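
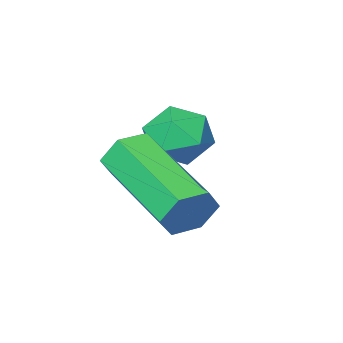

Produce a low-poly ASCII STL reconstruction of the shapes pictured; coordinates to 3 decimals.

solid 
facet normal -0.265 0.852 -0.451
outer loop
vertex -0.113 2.197 -2.421
vertex -0.721 2.207 -2.045
vertex -0.136 2.526 -1.786
endloop
endfacet
facet normal 0.445 0.802 -0.399
outer loop
vertex -0.113 2.197 -2.421
vertex -0.136 2.526 -1.786
vertex 0.43 2.125 -1.961
endloop
endfacet
facet normal 0.648 0.204 -0.734
outer loop
vertex -0.113 2.197 -2.421
vertex 0.43 2.125 -1.961
vertex 0.194 1.558 -2.327
endloop
endfacet
facet normal 0.064 -0.115 -0.991
outer loop
vertex -0.113 2.197 -2.421
vertex 0.194 1.558 -2.327
vertex -0.518 1.609 -2.379
endloop
endfacet
facet normal -0.501 0.286 -0.817
outer loop
vertex -0.113 2.197 -2.421
vertex -0.518 1.609 -2.379
vertex -0.721 2.207 -2.045
endloop
endfacet
facet normal 0.611 0.736 0.290
outer loop
vertex 0.43 2.125 -1.961
vertex -0.136 2.526 -1.786
vertex 0.158 2.091 -1.301
endloop
endfacet
facet normal -0.537 0.818 0.206
outer loop
vertex -0.136 2.526 -1.786
vertex -0.721 2.207 -2.045
vertex -0.554 2.142 -1.353
endloop
endfacet
facet normal -0.918 -0.098 -0.384
outer loop
vertex -0.721 2.207 -2.045
vertex -0.518 1.609 -2.379
vertex -0.79 1.575 -1.719
endloop
endfacet
facet normal -0.005 -0.746 -0.666
outer loop
vertex -0.518 1.609 -2.379
vertex 0.194 1.558 -2.327
vertex -0.224 1.174 -1.894
endloop
endfacet
facet normal 0.941 -0.231 -0.249
outer loop
vertex 0.194 1.558 -2.327
vertex 0.43 2.125 -1.961
vertex 0.361 1.493 -1.635
endloop
endfacet
facet normal -0.064 0.115 0.991
outer loop
vertex -0.247 1.503 -1.259
vertex 0.158 2.091 -1.301
vertex -0.554 2.142 -1.353
endloop
endfacet
facet normal -0.648 -0.204 0.734
outer loop
vertex -0.247 1.503 -1.259
vertex -0.554 2.142 -1.353
vertex -0.79 1.575 -1.719
endloop
endfacet
facet normal -0.445 -0.802 0.399
outer loop
vertex -0.247 1.503 -1.259
vertex -0.79 1.575 -1.719
vertex -0.224 1.174 -1.894
endloop
endfacet
facet normal 0.265 -0.852 0.451
outer loop
vertex -0.247 1.503 -1.259
vertex -0.224 1.174 -1.894
vertex 0.361 1.493 -1.635
endloop
endfacet
facet normal 0.501 -0.286 0.817
outer loop
vertex -0.247 1.503 -1.259
vertex 0.361 1.493 -1.635
vertex 0.158 2.091 -1.301
endloop
endfacet
facet normal 0.005 0.746 0.666
outer loop
vertex -0.554 2.142 -1.353
vertex 0.158 2.091 -1.301
vertex -0.136 2.526 -1.786
endloop
endfacet
facet normal -0.941 0.231 0.249
outer loop
vertex -0.79 1.575 -1.719
vertex -0.554 2.142 -1.353
vertex -0.721 2.207 -2.045
endloop
endfacet
facet normal -0.611 -0.736 -0.290
outer loop
vertex -0.224 1.174 -1.894
vertex -0.79 1.575 -1.719
vertex -0.518 1.609 -2.379
endloop
endfacet
facet normal 0.537 -0.818 -0.206
outer loop
vertex 0.361 1.493 -1.635
vertex -0.224 1.174 -1.894
vertex 0.194 1.558 -2.327
endloop
endfacet
facet normal 0.918 0.098 0.384
outer loop
vertex 0.158 2.091 -1.301
vertex 0.361 1.493 -1.635
vertex 0.43 2.125 -1.961
endloop
endfacet
facet normal 0.085 0.957 -0.278
outer loop
vertex 1.387 3.729 -2.999
vertex 1.128 3.895 -2.507
vertex 1.705 3.838 -2.526
endloop
endfacet
facet normal 0.832 -0.223 -0.508
outer loop
vertex 1.387 3.729 -2.999
vertex 1.705 3.838 -2.526
vertex 1.211 1.758 -2.424
endloop
endfacet
facet normal 0.832 -0.222 -0.509
outer loop
vertex 1.211 1.758 -2.424
vertex 1.705 3.838 -2.526
vertex 1.529 1.868 -1.952
endloop
endfacet
facet normal -0.085 -0.956 0.280
outer loop
vertex 1.211 1.758 -2.424
vertex 1.529 1.868 -1.952
vertex 0.952 1.925 -1.933
endloop
endfacet
facet normal 0.085 0.956 -0.280
outer loop
vertex 1.705 3.838 -2.526
vertex 1.128 3.895 -2.507
vertex 1.446 4.005 -2.034
endloop
endfacet
facet normal 0.891 0.052 0.451
outer loop
vertex 1.705 3.838 -2.526
vertex 1.446 4.005 -2.034
vertex 1.529 1.868 -1.952
endloop
endfacet
facet normal 0.891 0.052 0.451
outer loop
vertex 1.529 1.868 -1.952
vertex 1.446 4.005 -2.034
vertex 1.27 2.034 -1.46
endloop
endfacet
facet normal -0.085 -0.957 0.278
outer loop
vertex 1.529 1.868 -1.952
vertex 1.27 2.034 -1.46
vertex 0.952 1.925 -1.933
endloop
endfacet
facet normal 0.086 0.956 -0.280
outer loop
vertex 1.446 4.005 -2.034
vertex 1.128 3.895 -2.507
vertex 0.869 4.062 -2.016
endloop
endfacet
facet normal 0.057 0.274 0.960
outer loop
vertex 1.446 4.005 -2.034
vertex 0.869 4.062 -2.016
vertex 1.27 2.034 -1.46
endloop
endfacet
facet normal 0.059 0.275 0.960
outer loop
vertex 1.27 2.034 -1.46
vertex 0.869 4.062 -2.016
vertex 0.693 2.091 -1.441
endloop
endfacet
facet normal -0.085 -0.957 0.278
outer loop
vertex 1.27 2.034 -1.46
vertex 0.693 2.091 -1.441
vertex 0.952 1.925 -1.933
endloop
endfacet
facet normal 0.085 0.956 -0.280
outer loop
vertex 0.869 4.062 -2.016
vertex 1.128 3.895 -2.507
vertex 0.551 3.952 -2.488
endloop
endfacet
facet normal -0.832 0.223 0.509
outer loop
vertex 0.869 4.062 -2.016
vertex 0.551 3.952 -2.488
vertex 0.693 2.091 -1.441
endloop
endfacet
facet normal -0.832 0.222 0.508
outer loop
vertex 0.693 2.091 -1.441
vertex 0.551 3.952 -2.488
vertex 0.375 1.982 -1.914
endloop
endfacet
facet normal -0.085 -0.957 0.278
outer loop
vertex 0.693 2.091 -1.441
vertex 0.375 1.982 -1.914
vertex 0.952 1.925 -1.933
endloop
endfacet
facet normal 0.085 0.957 -0.278
outer loop
vertex 0.551 3.952 -2.488
vertex 1.128 3.895 -2.507
vertex 0.81 3.786 -2.98
endloop
endfacet
facet normal -0.891 -0.052 -0.451
outer loop
vertex 0.551 3.952 -2.488
vertex 0.81 3.786 -2.98
vertex 0.375 1.982 -1.914
endloop
endfacet
facet normal -0.891 -0.052 -0.451
outer loop
vertex 0.375 1.982 -1.914
vertex 0.81 3.786 -2.98
vertex 0.634 1.815 -2.406
endloop
endfacet
facet normal -0.085 -0.956 0.280
outer loop
vertex 0.375 1.982 -1.914
vertex 0.634 1.815 -2.406
vertex 0.952 1.925 -1.933
endloop
endfacet
facet normal 0.085 0.957 -0.278
outer loop
vertex 0.81 3.786 -2.98
vertex 1.128 3.895 -2.507
vertex 1.387 3.729 -2.999
endloop
endfacet
facet normal -0.059 -0.274 -0.960
outer loop
vertex 0.81 3.786 -2.98
vertex 1.387 3.729 -2.999
vertex 0.634 1.815 -2.406
endloop
endfacet
facet normal -0.057 -0.275 -0.960
outer loop
vertex 0.634 1.815 -2.406
vertex 1.387 3.729 -2.999
vertex 1.211 1.758 -2.424
endloop
endfacet
facet normal -0.086 -0.956 0.280
outer loop
vertex 0.634 1.815 -2.406
vertex 1.211 1.758 -2.424
vertex 0.952 1.925 -1.933
endloop
endfacet

endsolid


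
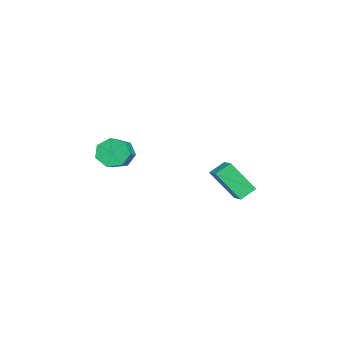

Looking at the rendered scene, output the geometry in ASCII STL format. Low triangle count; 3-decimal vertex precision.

solid 
facet normal -0.829 -0.434 -0.352
outer loop
vertex 1.583 2.69 -0.869
vertex 1.036 3.343 -0.385
vertex 1.624 3.909 -2.467
endloop
endfacet
facet normal 0.559 -0.666 -0.494
outer loop
vertex 2.404 4.317 -2.135
vertex 1.583 2.69 -0.869
vertex 1.624 3.909 -2.467
endloop
endfacet
facet normal -0.830 -0.433 -0.352
outer loop
vertex 1.624 3.909 -2.467
vertex 1.036 3.343 -0.385
vertex 1.077 4.562 -1.982
endloop
endfacet
facet normal 0.021 0.607 -0.794
outer loop
vertex 1.077 4.562 -1.982
vertex 2.404 4.317 -2.135
vertex 1.624 3.909 -2.467
endloop
endfacet
facet normal -0.021 -0.607 0.795
outer loop
vertex 1.583 2.69 -0.869
vertex 1.816 3.751 -0.053
vertex 1.036 3.343 -0.385
endloop
endfacet
facet normal 0.558 -0.666 -0.494
outer loop
vertex 2.363 3.098 -0.538
vertex 1.583 2.69 -0.869
vertex 2.404 4.317 -2.135
endloop
endfacet
facet normal -0.020 -0.607 0.795
outer loop
vertex 2.363 3.098 -0.538
vertex 1.816 3.751 -0.053
vertex 1.583 2.69 -0.869
endloop
endfacet
facet normal -0.559 0.666 0.494
outer loop
vertex 1.036 3.343 -0.385
vertex 1.816 3.751 -0.053
vertex 1.077 4.562 -1.982
endloop
endfacet
facet normal 0.020 0.606 -0.795
outer loop
vertex 1.857 4.97 -1.651
vertex 2.404 4.317 -2.135
vertex 1.077 4.562 -1.982
endloop
endfacet
facet normal -0.558 0.666 0.494
outer loop
vertex 1.077 4.562 -1.982
vertex 1.816 3.751 -0.053
vertex 1.857 4.97 -1.651
endloop
endfacet
facet normal 0.829 0.434 0.352
outer loop
vertex 1.857 4.97 -1.651
vertex 2.363 3.098 -0.538
vertex 2.404 4.317 -2.135
endloop
endfacet
facet normal 0.830 0.433 0.352
outer loop
vertex 1.816 3.751 -0.053
vertex 2.363 3.098 -0.538
vertex 1.857 4.97 -1.651
endloop
endfacet
facet normal -0.880 0.075 -0.469
outer loop
vertex -0.728 -1.686 -1.904
vertex -1.105 -2.237 -1.285
vertex -1.036 -1.329 -1.27
endloop
endfacet
facet normal 0.272 0.889 -0.368
outer loop
vertex -0.728 -1.686 -1.904
vertex -1.036 -1.329 -1.27
vertex 0.301 -1.773 -1.354
endloop
endfacet
facet normal 0.272 0.889 -0.369
outer loop
vertex 0.301 -1.773 -1.354
vertex -1.036 -1.329 -1.27
vertex -0.007 -1.416 -0.721
endloop
endfacet
facet normal 0.880 -0.073 0.469
outer loop
vertex 0.301 -1.773 -1.354
vertex -0.007 -1.416 -0.721
vertex -0.075 -2.323 -0.735
endloop
endfacet
facet normal -0.880 0.075 -0.469
outer loop
vertex -1.036 -1.329 -1.27
vertex -1.105 -2.237 -1.285
vertex -1.396 -1.656 -0.647
endloop
endfacet
facet normal -0.136 0.907 0.398
outer loop
vertex -1.036 -1.329 -1.27
vertex -1.396 -1.656 -0.647
vertex -0.007 -1.416 -0.721
endloop
endfacet
facet normal -0.136 0.907 0.398
outer loop
vertex -0.007 -1.416 -0.721
vertex -1.396 -1.656 -0.647
vertex -0.366 -1.743 -0.098
endloop
endfacet
facet normal 0.880 -0.073 0.469
outer loop
vertex -0.007 -1.416 -0.721
vertex -0.366 -1.743 -0.098
vertex -0.075 -2.323 -0.735
endloop
endfacet
facet normal -0.880 0.074 -0.469
outer loop
vertex -1.396 -1.656 -0.647
vertex -1.105 -2.237 -1.285
vertex -1.536 -2.42 -0.505
endloop
endfacet
facet normal -0.440 0.241 0.865
outer loop
vertex -1.396 -1.656 -0.647
vertex -1.536 -2.42 -0.505
vertex -0.366 -1.743 -0.098
endloop
endfacet
facet normal -0.441 0.243 0.864
outer loop
vertex -0.366 -1.743 -0.098
vertex -1.536 -2.42 -0.505
vertex -0.507 -2.507 0.045
endloop
endfacet
facet normal 0.880 -0.074 0.470
outer loop
vertex -0.366 -1.743 -0.098
vertex -0.507 -2.507 0.045
vertex -0.075 -2.323 -0.735
endloop
endfacet
facet normal -0.880 0.074 -0.469
outer loop
vertex -1.536 -2.42 -0.505
vertex -1.105 -2.237 -1.285
vertex -1.352 -3.046 -0.949
endloop
endfacet
facet normal -0.415 -0.604 0.680
outer loop
vertex -1.536 -2.42 -0.505
vertex -1.352 -3.046 -0.949
vertex -0.507 -2.507 0.045
endloop
endfacet
facet normal -0.413 -0.606 0.680
outer loop
vertex -0.507 -2.507 0.045
vertex -1.352 -3.046 -0.949
vertex -0.322 -3.132 -0.4
endloop
endfacet
facet normal 0.880 -0.074 0.470
outer loop
vertex -0.507 -2.507 0.045
vertex -0.322 -3.132 -0.4
vertex -0.075 -2.323 -0.735
endloop
endfacet
facet normal -0.880 0.073 -0.470
outer loop
vertex -1.352 -3.046 -0.949
vertex -1.105 -2.237 -1.285
vertex -0.981 -3.062 -1.646
endloop
endfacet
facet normal -0.074 -0.997 -0.017
outer loop
vertex -1.352 -3.046 -0.949
vertex -0.981 -3.062 -1.646
vertex -0.322 -3.132 -0.4
endloop
endfacet
facet normal -0.076 -0.997 -0.016
outer loop
vertex -0.322 -3.132 -0.4
vertex -0.981 -3.062 -1.646
vertex 0.048 -3.149 -1.097
endloop
endfacet
facet normal 0.880 -0.074 0.469
outer loop
vertex -0.322 -3.132 -0.4
vertex 0.048 -3.149 -1.097
vertex -0.075 -2.323 -0.735
endloop
endfacet
facet normal -0.880 0.073 -0.469
outer loop
vertex -0.981 -3.062 -1.646
vertex -1.105 -2.237 -1.285
vertex -0.704 -2.457 -2.071
endloop
endfacet
facet normal 0.320 -0.638 -0.700
outer loop
vertex -0.981 -3.062 -1.646
vertex -0.704 -2.457 -2.071
vertex 0.048 -3.149 -1.097
endloop
endfacet
facet normal 0.319 -0.639 -0.700
outer loop
vertex 0.048 -3.149 -1.097
vertex -0.704 -2.457 -2.071
vertex 0.326 -2.544 -1.522
endloop
endfacet
facet normal 0.880 -0.075 0.469
outer loop
vertex 0.048 -3.149 -1.097
vertex 0.326 -2.544 -1.522
vertex -0.075 -2.323 -0.735
endloop
endfacet
facet normal -0.880 0.074 -0.470
outer loop
vertex -0.704 -2.457 -2.071
vertex -1.105 -2.237 -1.285
vertex -0.728 -1.686 -1.904
endloop
endfacet
facet normal 0.474 0.200 -0.857
outer loop
vertex -0.704 -2.457 -2.071
vertex -0.728 -1.686 -1.904
vertex 0.326 -2.544 -1.522
endloop
endfacet
facet normal 0.475 0.202 -0.857
outer loop
vertex 0.326 -2.544 -1.522
vertex -0.728 -1.686 -1.904
vertex 0.301 -1.773 -1.354
endloop
endfacet
facet normal 0.880 -0.074 0.469
outer loop
vertex 0.326 -2.544 -1.522
vertex 0.301 -1.773 -1.354
vertex -0.075 -2.323 -0.735
endloop
endfacet

endsolid


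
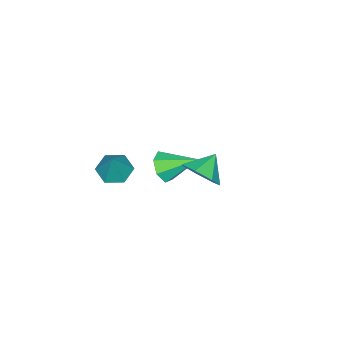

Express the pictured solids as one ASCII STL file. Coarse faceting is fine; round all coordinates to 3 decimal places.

solid 
facet normal 0.800 -0.125 -0.587
outer loop
vertex 2.119 2.276 3.202
vertex 1.514 2.162 2.401
vertex 1.917 3.011 2.77
endloop
endfacet
facet normal -0.021 0.502 0.864
outer loop
vertex 2.119 2.276 3.202
vertex 1.917 3.011 2.77
vertex 0.506 2.318 3.139
endloop
endfacet
facet normal 0.800 -0.124 -0.588
outer loop
vertex 1.917 3.011 2.77
vertex 1.514 2.162 2.401
vertex 1.411 3.108 2.061
endloop
endfacet
facet normal -0.335 0.872 0.358
outer loop
vertex 1.917 3.011 2.77
vertex 1.411 3.108 2.061
vertex 0.506 2.318 3.139
endloop
endfacet
facet normal 0.801 -0.123 -0.586
outer loop
vertex 1.411 3.108 2.061
vertex 1.514 2.162 2.401
vertex 0.984 2.492 1.607
endloop
endfacet
facet normal -0.751 0.640 -0.162
outer loop
vertex 1.411 3.108 2.061
vertex 0.984 2.492 1.607
vertex 0.506 2.318 3.139
endloop
endfacet
facet normal 0.801 -0.124 -0.586
outer loop
vertex 0.984 2.492 1.607
vertex 1.514 2.162 2.401
vertex 0.956 1.628 1.751
endloop
endfacet
facet normal -0.954 -0.019 -0.300
outer loop
vertex 0.984 2.492 1.607
vertex 0.956 1.628 1.751
vertex 0.506 2.318 3.139
endloop
endfacet
facet normal 0.801 -0.123 -0.586
outer loop
vertex 0.956 1.628 1.751
vertex 1.514 2.162 2.401
vertex 1.348 1.166 2.384
endloop
endfacet
facet normal -0.792 -0.609 0.046
outer loop
vertex 0.956 1.628 1.751
vertex 1.348 1.166 2.384
vertex 0.506 2.318 3.139
endloop
endfacet
facet normal 0.800 -0.123 -0.587
outer loop
vertex 1.348 1.166 2.384
vertex 1.514 2.162 2.401
vertex 1.866 1.454 3.03
endloop
endfacet
facet normal -0.387 -0.686 0.616
outer loop
vertex 1.348 1.166 2.384
vertex 1.866 1.454 3.03
vertex 0.506 2.318 3.139
endloop
endfacet
facet normal 0.800 -0.124 -0.587
outer loop
vertex 1.866 1.454 3.03
vertex 1.514 2.162 2.401
vertex 2.119 2.276 3.202
endloop
endfacet
facet normal -0.043 -0.192 0.980
outer loop
vertex 1.866 1.454 3.03
vertex 2.119 2.276 3.202
vertex 0.506 2.318 3.139
endloop
endfacet
facet normal 0.274 -0.824 -0.496
outer loop
vertex -2.78 -3.134 -2.596
vertex -3.254 -2.849 -3.331
vertex -2.374 -2.685 -3.117
endloop
endfacet
facet normal 0.643 0.256 0.722
outer loop
vertex -2.78 -3.134 -2.596
vertex -2.374 -2.685 -3.117
vertex -3.786 -1.251 -2.369
endloop
endfacet
facet normal 0.274 -0.824 -0.496
outer loop
vertex -2.374 -2.685 -3.117
vertex -3.254 -2.849 -3.331
vertex -2.631 -2.36 -3.799
endloop
endfacet
facet normal 0.725 0.686 0.054
outer loop
vertex -2.374 -2.685 -3.117
vertex -2.631 -2.36 -3.799
vertex -3.786 -1.251 -2.369
endloop
endfacet
facet normal 0.274 -0.824 -0.496
outer loop
vertex -2.631 -2.36 -3.799
vertex -3.254 -2.849 -3.331
vertex -3.357 -2.403 -4.129
endloop
endfacet
facet normal 0.181 0.843 -0.507
outer loop
vertex -2.631 -2.36 -3.799
vertex -3.357 -2.403 -4.129
vertex -3.786 -1.251 -2.369
endloop
endfacet
facet normal 0.274 -0.824 -0.496
outer loop
vertex -3.357 -2.403 -4.129
vertex -3.254 -2.849 -3.331
vertex -4.005 -2.782 -3.858
endloop
endfacet
facet normal -0.582 0.608 -0.540
outer loop
vertex -3.357 -2.403 -4.129
vertex -4.005 -2.782 -3.858
vertex -3.786 -1.251 -2.369
endloop
endfacet
facet normal 0.275 -0.823 -0.496
outer loop
vertex -4.005 -2.782 -3.858
vertex -3.254 -2.849 -3.331
vertex -4.087 -3.212 -3.19
endloop
endfacet
facet normal -0.987 0.159 -0.019
outer loop
vertex -4.005 -2.782 -3.858
vertex -4.087 -3.212 -3.19
vertex -3.786 -1.251 -2.369
endloop
endfacet
facet normal 0.275 -0.824 -0.496
outer loop
vertex -4.087 -3.212 -3.19
vertex -3.254 -2.849 -3.331
vertex -3.542 -3.368 -2.629
endloop
endfacet
facet normal -0.730 -0.166 0.663
outer loop
vertex -4.087 -3.212 -3.19
vertex -3.542 -3.368 -2.629
vertex -3.786 -1.251 -2.369
endloop
endfacet
facet normal 0.274 -0.824 -0.496
outer loop
vertex -3.542 -3.368 -2.629
vertex -3.254 -2.849 -3.331
vertex -2.78 -3.134 -2.596
endloop
endfacet
facet normal -0.005 -0.123 0.992
outer loop
vertex -3.542 -3.368 -2.629
vertex -2.78 -3.134 -2.596
vertex -3.786 -1.251 -2.369
endloop
endfacet
facet normal -0.421 -0.228 -0.878
outer loop
vertex 0.374 -3.722 -2.117
vertex -0.447 -3.719 -1.724
vertex -0.112 -2.953 -2.084
endloop
endfacet
facet normal 0.842 0.535 -0.074
outer loop
vertex 0.374 -3.722 -2.117
vertex -0.112 -2.953 -2.084
vertex 0.287 -3.321 -0.196
endloop
endfacet
facet normal -0.422 -0.228 -0.877
outer loop
vertex -0.112 -2.953 -2.084
vertex -0.447 -3.719 -1.724
vertex -0.932 -2.95 -1.69
endloop
endfacet
facet normal 0.087 0.981 0.173
outer loop
vertex -0.112 -2.953 -2.084
vertex -0.932 -2.95 -1.69
vertex 0.287 -3.321 -0.196
endloop
endfacet
facet normal -0.423 -0.228 -0.877
outer loop
vertex -0.932 -2.95 -1.69
vertex -0.447 -3.719 -1.724
vertex -1.267 -3.715 -1.33
endloop
endfacet
facet normal -0.581 0.541 0.608
outer loop
vertex -0.932 -2.95 -1.69
vertex -1.267 -3.715 -1.33
vertex 0.287 -3.321 -0.196
endloop
endfacet
facet normal -0.423 -0.229 -0.877
outer loop
vertex -1.267 -3.715 -1.33
vertex -0.447 -3.719 -1.724
vertex -0.782 -4.484 -1.363
endloop
endfacet
facet normal -0.494 -0.346 0.798
outer loop
vertex -1.267 -3.715 -1.33
vertex -0.782 -4.484 -1.363
vertex 0.287 -3.321 -0.196
endloop
endfacet
facet normal -0.422 -0.229 -0.877
outer loop
vertex -0.782 -4.484 -1.363
vertex -0.447 -3.719 -1.724
vertex 0.039 -4.487 -1.757
endloop
endfacet
facet normal 0.261 -0.793 0.551
outer loop
vertex -0.782 -4.484 -1.363
vertex 0.039 -4.487 -1.757
vertex 0.287 -3.321 -0.196
endloop
endfacet
facet normal -0.421 -0.229 -0.878
outer loop
vertex 0.039 -4.487 -1.757
vertex -0.447 -3.719 -1.724
vertex 0.374 -3.722 -2.117
endloop
endfacet
facet normal 0.929 -0.352 0.116
outer loop
vertex 0.039 -4.487 -1.757
vertex 0.374 -3.722 -2.117
vertex 0.287 -3.321 -0.196
endloop
endfacet

endsolid


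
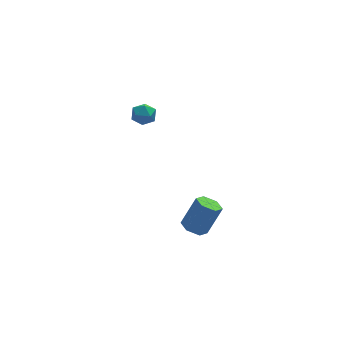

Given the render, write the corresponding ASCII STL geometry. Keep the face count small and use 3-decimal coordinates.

solid 
facet normal -0.476 -0.125 -0.871
outer loop
vertex -2.263 -2.73 0.276
vertex -2.712 -3.078 0.571
vertex -2.781 -2.444 0.518
endloop
endfacet
facet normal 0.342 0.886 -0.314
outer loop
vertex -2.263 -2.73 0.276
vertex -2.781 -2.444 0.518
vertex -1.52 -2.535 1.633
endloop
endfacet
facet normal 0.343 0.885 -0.315
outer loop
vertex -1.52 -2.535 1.633
vertex -2.781 -2.444 0.518
vertex -2.038 -2.248 1.876
endloop
endfacet
facet normal 0.477 0.125 0.870
outer loop
vertex -1.52 -2.535 1.633
vertex -2.038 -2.248 1.876
vertex -1.968 -2.882 1.929
endloop
endfacet
facet normal -0.477 -0.125 -0.870
outer loop
vertex -2.781 -2.444 0.518
vertex -2.712 -3.078 0.571
vertex -3.23 -2.791 0.814
endloop
endfacet
facet normal -0.530 0.831 0.170
outer loop
vertex -2.781 -2.444 0.518
vertex -3.23 -2.791 0.814
vertex -2.038 -2.248 1.876
endloop
endfacet
facet normal -0.531 0.830 0.171
outer loop
vertex -2.038 -2.248 1.876
vertex -3.23 -2.791 0.814
vertex -2.487 -2.596 2.171
endloop
endfacet
facet normal 0.475 0.125 0.871
outer loop
vertex -2.038 -2.248 1.876
vertex -2.487 -2.596 2.171
vertex -1.968 -2.882 1.929
endloop
endfacet
facet normal -0.477 -0.125 -0.870
outer loop
vertex -3.23 -2.791 0.814
vertex -2.712 -3.078 0.571
vertex -3.16 -3.425 0.867
endloop
endfacet
facet normal -0.872 -0.056 0.486
outer loop
vertex -3.23 -2.791 0.814
vertex -3.16 -3.425 0.867
vertex -2.487 -2.596 2.171
endloop
endfacet
facet normal -0.872 -0.056 0.486
outer loop
vertex -2.487 -2.596 2.171
vertex -3.16 -3.425 0.867
vertex -2.417 -3.23 2.224
endloop
endfacet
facet normal 0.475 0.125 0.871
outer loop
vertex -2.487 -2.596 2.171
vertex -2.417 -3.23 2.224
vertex -1.968 -2.882 1.929
endloop
endfacet
facet normal -0.477 -0.125 -0.870
outer loop
vertex -3.16 -3.425 0.867
vertex -2.712 -3.078 0.571
vertex -2.642 -3.712 0.624
endloop
endfacet
facet normal -0.343 -0.885 0.315
outer loop
vertex -3.16 -3.425 0.867
vertex -2.642 -3.712 0.624
vertex -2.417 -3.23 2.224
endloop
endfacet
facet normal -0.342 -0.885 0.315
outer loop
vertex -2.417 -3.23 2.224
vertex -2.642 -3.712 0.624
vertex -1.899 -3.516 1.982
endloop
endfacet
facet normal 0.476 0.125 0.871
outer loop
vertex -2.417 -3.23 2.224
vertex -1.899 -3.516 1.982
vertex -1.968 -2.882 1.929
endloop
endfacet
facet normal -0.475 -0.125 -0.871
outer loop
vertex -2.642 -3.712 0.624
vertex -2.712 -3.078 0.571
vertex -2.193 -3.364 0.329
endloop
endfacet
facet normal 0.531 -0.830 -0.171
outer loop
vertex -2.642 -3.712 0.624
vertex -2.193 -3.364 0.329
vertex -1.899 -3.516 1.982
endloop
endfacet
facet normal 0.530 -0.831 -0.171
outer loop
vertex -1.899 -3.516 1.982
vertex -2.193 -3.364 0.329
vertex -1.45 -3.169 1.686
endloop
endfacet
facet normal 0.477 0.125 0.870
outer loop
vertex -1.899 -3.516 1.982
vertex -1.45 -3.169 1.686
vertex -1.968 -2.882 1.929
endloop
endfacet
facet normal -0.475 -0.125 -0.871
outer loop
vertex -2.193 -3.364 0.329
vertex -2.712 -3.078 0.571
vertex -2.263 -2.73 0.276
endloop
endfacet
facet normal 0.872 0.056 -0.486
outer loop
vertex -2.193 -3.364 0.329
vertex -2.263 -2.73 0.276
vertex -1.45 -3.169 1.686
endloop
endfacet
facet normal 0.872 0.056 -0.486
outer loop
vertex -1.45 -3.169 1.686
vertex -2.263 -2.73 0.276
vertex -1.52 -2.535 1.633
endloop
endfacet
facet normal 0.477 0.125 0.870
outer loop
vertex -1.45 -3.169 1.686
vertex -1.52 -2.535 1.633
vertex -1.968 -2.882 1.929
endloop
endfacet
facet normal -0.122 0.574 0.810
outer loop
vertex -3.044 3.728 3.543
vertex -3.671 3.549 3.575
vertex -3.216 3.203 3.889
endloop
endfacet
facet normal 0.546 0.329 0.770
outer loop
vertex -3.044 3.728 3.543
vertex -3.216 3.203 3.889
vertex -2.682 3.187 3.517
endloop
endfacet
facet normal 0.825 0.545 0.150
outer loop
vertex -3.044 3.728 3.543
vertex -2.682 3.187 3.517
vertex -2.805 3.523 2.972
endloop
endfacet
facet normal 0.327 0.925 -0.195
outer loop
vertex -3.044 3.728 3.543
vertex -2.805 3.523 2.972
vertex -3.417 3.747 3.008
endloop
endfacet
facet normal -0.258 0.942 0.213
outer loop
vertex -3.044 3.728 3.543
vertex -3.417 3.747 3.008
vertex -3.671 3.549 3.575
endloop
endfacet
facet normal 0.520 -0.384 0.763
outer loop
vertex -2.682 3.187 3.517
vertex -3.216 3.203 3.889
vertex -3.083 2.673 3.532
endloop
endfacet
facet normal -0.562 0.012 0.827
outer loop
vertex -3.216 3.203 3.889
vertex -3.671 3.549 3.575
vertex -3.695 2.897 3.568
endloop
endfacet
facet normal -0.783 0.607 -0.139
outer loop
vertex -3.671 3.549 3.575
vertex -3.417 3.747 3.008
vertex -3.818 3.233 3.023
endloop
endfacet
facet normal 0.165 0.579 -0.798
outer loop
vertex -3.417 3.747 3.008
vertex -2.805 3.523 2.972
vertex -3.284 3.217 2.651
endloop
endfacet
facet normal 0.970 -0.033 -0.239
outer loop
vertex -2.805 3.523 2.972
vertex -2.682 3.187 3.517
vertex -2.829 2.871 2.965
endloop
endfacet
facet normal -0.327 -0.925 0.195
outer loop
vertex -3.456 2.692 2.997
vertex -3.083 2.673 3.532
vertex -3.695 2.897 3.568
endloop
endfacet
facet normal -0.825 -0.545 -0.150
outer loop
vertex -3.456 2.692 2.997
vertex -3.695 2.897 3.568
vertex -3.818 3.233 3.023
endloop
endfacet
facet normal -0.546 -0.329 -0.770
outer loop
vertex -3.456 2.692 2.997
vertex -3.818 3.233 3.023
vertex -3.284 3.217 2.651
endloop
endfacet
facet normal 0.122 -0.574 -0.810
outer loop
vertex -3.456 2.692 2.997
vertex -3.284 3.217 2.651
vertex -2.829 2.871 2.965
endloop
endfacet
facet normal 0.258 -0.942 -0.213
outer loop
vertex -3.456 2.692 2.997
vertex -2.829 2.871 2.965
vertex -3.083 2.673 3.532
endloop
endfacet
facet normal -0.165 -0.579 0.798
outer loop
vertex -3.695 2.897 3.568
vertex -3.083 2.673 3.532
vertex -3.216 3.203 3.889
endloop
endfacet
facet normal -0.970 0.033 0.239
outer loop
vertex -3.818 3.233 3.023
vertex -3.695 2.897 3.568
vertex -3.671 3.549 3.575
endloop
endfacet
facet normal -0.520 0.384 -0.763
outer loop
vertex -3.284 3.217 2.651
vertex -3.818 3.233 3.023
vertex -3.417 3.747 3.008
endloop
endfacet
facet normal 0.562 -0.012 -0.827
outer loop
vertex -2.829 2.871 2.965
vertex -3.284 3.217 2.651
vertex -2.805 3.523 2.972
endloop
endfacet
facet normal 0.783 -0.607 0.139
outer loop
vertex -3.083 2.673 3.532
vertex -2.829 2.871 2.965
vertex -2.682 3.187 3.517
endloop
endfacet

endsolid


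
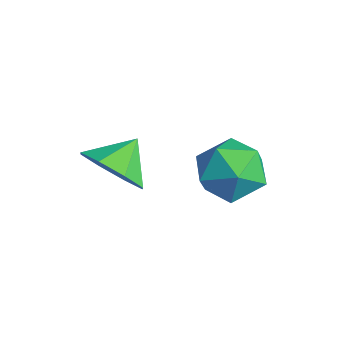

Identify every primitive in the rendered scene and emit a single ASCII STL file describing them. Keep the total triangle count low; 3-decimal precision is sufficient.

solid 
facet normal -0.270 0.271 0.924
outer loop
vertex 1.643 1.071 -0.207
vertex 2.261 0.295 0.201
vertex 2.669 1.273 0.034
endloop
endfacet
facet normal -0.277 0.831 0.482
outer loop
vertex 1.643 1.071 -0.207
vertex 2.669 1.273 0.034
vertex 2.245 1.658 -0.873
endloop
endfacet
facet normal -0.726 0.685 -0.052
outer loop
vertex 1.643 1.071 -0.207
vertex 2.245 1.658 -0.873
vertex 1.575 0.918 -1.267
endloop
endfacet
facet normal -0.998 0.035 0.059
outer loop
vertex 1.643 1.071 -0.207
vertex 1.575 0.918 -1.267
vertex 1.585 0.076 -0.603
endloop
endfacet
facet normal -0.716 -0.222 0.662
outer loop
vertex 1.643 1.071 -0.207
vertex 1.585 0.076 -0.603
vertex 2.261 0.295 0.201
endloop
endfacet
facet normal 0.378 0.902 0.206
outer loop
vertex 2.245 1.658 -0.873
vertex 2.669 1.273 0.034
vertex 3.235 1.244 -0.877
endloop
endfacet
facet normal 0.388 -0.005 0.922
outer loop
vertex 2.669 1.273 0.034
vertex 2.261 0.295 0.201
vertex 3.245 0.402 -0.213
endloop
endfacet
facet normal -0.333 -0.801 0.498
outer loop
vertex 2.261 0.295 0.201
vertex 1.585 0.076 -0.603
vertex 2.575 -0.338 -0.607
endloop
endfacet
facet normal -0.789 -0.386 -0.478
outer loop
vertex 1.585 0.076 -0.603
vertex 1.575 0.918 -1.267
vertex 2.151 0.047 -1.514
endloop
endfacet
facet normal -0.349 0.667 -0.658
outer loop
vertex 1.575 0.918 -1.267
vertex 2.245 1.658 -0.873
vertex 2.559 1.025 -1.681
endloop
endfacet
facet normal 0.998 -0.035 -0.059
outer loop
vertex 3.177 0.249 -1.273
vertex 3.235 1.244 -0.877
vertex 3.245 0.402 -0.213
endloop
endfacet
facet normal 0.726 -0.685 0.052
outer loop
vertex 3.177 0.249 -1.273
vertex 3.245 0.402 -0.213
vertex 2.575 -0.338 -0.607
endloop
endfacet
facet normal 0.277 -0.831 -0.482
outer loop
vertex 3.177 0.249 -1.273
vertex 2.575 -0.338 -0.607
vertex 2.151 0.047 -1.514
endloop
endfacet
facet normal 0.270 -0.271 -0.924
outer loop
vertex 3.177 0.249 -1.273
vertex 2.151 0.047 -1.514
vertex 2.559 1.025 -1.681
endloop
endfacet
facet normal 0.716 0.222 -0.662
outer loop
vertex 3.177 0.249 -1.273
vertex 2.559 1.025 -1.681
vertex 3.235 1.244 -0.877
endloop
endfacet
facet normal 0.789 0.386 0.478
outer loop
vertex 3.245 0.402 -0.213
vertex 3.235 1.244 -0.877
vertex 2.669 1.273 0.034
endloop
endfacet
facet normal 0.349 -0.667 0.658
outer loop
vertex 2.575 -0.338 -0.607
vertex 3.245 0.402 -0.213
vertex 2.261 0.295 0.201
endloop
endfacet
facet normal -0.378 -0.902 -0.206
outer loop
vertex 2.151 0.047 -1.514
vertex 2.575 -0.338 -0.607
vertex 1.585 0.076 -0.603
endloop
endfacet
facet normal -0.388 0.005 -0.922
outer loop
vertex 2.559 1.025 -1.681
vertex 2.151 0.047 -1.514
vertex 1.575 0.918 -1.267
endloop
endfacet
facet normal 0.333 0.801 -0.498
outer loop
vertex 3.235 1.244 -0.877
vertex 2.559 1.025 -1.681
vertex 2.245 1.658 -0.873
endloop
endfacet
facet normal 0.312 -0.778 -0.546
outer loop
vertex 1.333 -1.358 -1.596
vertex 0.877 -2.017 -0.917
vertex 0.572 -1.525 -1.793
endloop
endfacet
facet normal -0.136 0.950 -0.281
outer loop
vertex 1.333 -1.358 -1.596
vertex 0.572 -1.525 -1.793
vertex 0.503 -1.083 -0.263
endloop
endfacet
facet normal 0.311 -0.778 -0.545
outer loop
vertex 0.572 -1.525 -1.793
vertex 0.877 -2.017 -0.917
vertex -0.011 -1.979 -1.477
endloop
endfacet
facet normal -0.673 0.702 -0.233
outer loop
vertex 0.572 -1.525 -1.793
vertex -0.011 -1.979 -1.477
vertex 0.503 -1.083 -0.263
endloop
endfacet
facet normal 0.311 -0.778 -0.546
outer loop
vertex -0.011 -1.979 -1.477
vertex 0.877 -2.017 -0.917
vertex -0.073 -2.456 -0.833
endloop
endfacet
facet normal -0.932 0.328 0.153
outer loop
vertex -0.011 -1.979 -1.477
vertex -0.073 -2.456 -0.833
vertex 0.503 -1.083 -0.263
endloop
endfacet
facet normal 0.311 -0.778 -0.546
outer loop
vertex -0.073 -2.456 -0.833
vertex 0.877 -2.017 -0.917
vertex 0.421 -2.675 -0.239
endloop
endfacet
facet normal -0.759 0.049 0.649
outer loop
vertex -0.073 -2.456 -0.833
vertex 0.421 -2.675 -0.239
vertex 0.503 -1.083 -0.263
endloop
endfacet
facet normal 0.312 -0.778 -0.545
outer loop
vertex 0.421 -2.675 -0.239
vertex 0.877 -2.017 -0.917
vertex 1.182 -2.509 -0.041
endloop
endfacet
facet normal -0.257 0.028 0.966
outer loop
vertex 0.421 -2.675 -0.239
vertex 1.182 -2.509 -0.041
vertex 0.503 -1.083 -0.263
endloop
endfacet
facet normal 0.312 -0.778 -0.546
outer loop
vertex 1.182 -2.509 -0.041
vertex 0.877 -2.017 -0.917
vertex 1.764 -2.054 -0.357
endloop
endfacet
facet normal 0.282 0.277 0.918
outer loop
vertex 1.182 -2.509 -0.041
vertex 1.764 -2.054 -0.357
vertex 0.503 -1.083 -0.263
endloop
endfacet
facet normal 0.312 -0.778 -0.545
outer loop
vertex 1.764 -2.054 -0.357
vertex 0.877 -2.017 -0.917
vertex 1.827 -1.578 -1.001
endloop
endfacet
facet normal 0.541 0.650 0.534
outer loop
vertex 1.764 -2.054 -0.357
vertex 1.827 -1.578 -1.001
vertex 0.503 -1.083 -0.263
endloop
endfacet
facet normal 0.311 -0.778 -0.546
outer loop
vertex 1.827 -1.578 -1.001
vertex 0.877 -2.017 -0.917
vertex 1.333 -1.358 -1.596
endloop
endfacet
facet normal 0.368 0.929 0.038
outer loop
vertex 1.827 -1.578 -1.001
vertex 1.333 -1.358 -1.596
vertex 0.503 -1.083 -0.263
endloop
endfacet

endsolid


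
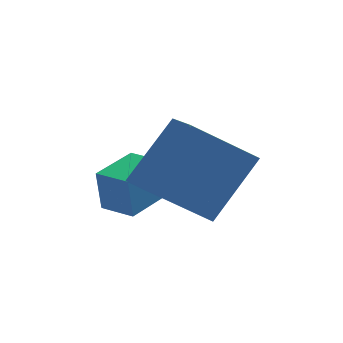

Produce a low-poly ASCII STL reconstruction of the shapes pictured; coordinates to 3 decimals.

solid 
facet normal -0.784 -0.178 0.595
outer loop
vertex 3.256 -3.098 2.464
vertex 2.778 -2.03 2.154
vertex 2.231 -4.031 0.834
endloop
endfacet
facet normal 0.395 -0.882 0.257
outer loop
vertex 3.822 -3.67 -0.374
vertex 3.256 -3.098 2.464
vertex 2.231 -4.031 0.834
endloop
endfacet
facet normal -0.784 -0.178 0.595
outer loop
vertex 2.231 -4.031 0.834
vertex 2.778 -2.03 2.154
vertex 1.753 -2.963 0.523
endloop
endfacet
facet normal -0.479 -0.436 -0.762
outer loop
vertex 1.753 -2.963 0.523
vertex 3.822 -3.67 -0.374
vertex 2.231 -4.031 0.834
endloop
endfacet
facet normal 0.479 0.436 0.762
outer loop
vertex 3.256 -3.098 2.464
vertex 4.369 -1.669 0.946
vertex 2.778 -2.03 2.154
endloop
endfacet
facet normal 0.395 -0.882 0.257
outer loop
vertex 4.847 -2.737 1.257
vertex 3.256 -3.098 2.464
vertex 3.822 -3.67 -0.374
endloop
endfacet
facet normal 0.479 0.436 0.762
outer loop
vertex 4.847 -2.737 1.257
vertex 4.369 -1.669 0.946
vertex 3.256 -3.098 2.464
endloop
endfacet
facet normal -0.395 0.882 -0.256
outer loop
vertex 2.778 -2.03 2.154
vertex 4.369 -1.669 0.946
vertex 1.753 -2.963 0.523
endloop
endfacet
facet normal -0.479 -0.436 -0.762
outer loop
vertex 3.344 -2.602 -0.684
vertex 3.822 -3.67 -0.374
vertex 1.753 -2.963 0.523
endloop
endfacet
facet normal -0.395 0.882 -0.257
outer loop
vertex 1.753 -2.963 0.523
vertex 4.369 -1.669 0.946
vertex 3.344 -2.602 -0.684
endloop
endfacet
facet normal 0.784 0.178 -0.595
outer loop
vertex 3.344 -2.602 -0.684
vertex 4.847 -2.737 1.257
vertex 3.822 -3.67 -0.374
endloop
endfacet
facet normal 0.784 0.178 -0.595
outer loop
vertex 4.369 -1.669 0.946
vertex 4.847 -2.737 1.257
vertex 3.344 -2.602 -0.684
endloop
endfacet
facet normal -0.543 -0.831 -0.123
outer loop
vertex 1.711 -2.123 0.039
vertex 0.893 -1.585 0.013
vertex 1.823 -2.013 -1.201
endloop
endfacet
facet normal 0.835 -0.550 0.027
outer loop
vertex 2.567 -0.875 -1.033
vertex 1.711 -2.123 0.039
vertex 1.823 -2.013 -1.201
endloop
endfacet
facet normal -0.543 -0.831 -0.123
outer loop
vertex 1.823 -2.013 -1.201
vertex 0.893 -1.585 0.013
vertex 1.005 -1.475 -1.227
endloop
endfacet
facet normal 0.089 0.088 -0.992
outer loop
vertex 1.005 -1.475 -1.227
vertex 2.567 -0.875 -1.033
vertex 1.823 -2.013 -1.201
endloop
endfacet
facet normal -0.089 -0.088 0.992
outer loop
vertex 1.711 -2.123 0.039
vertex 1.637 -0.447 0.181
vertex 0.893 -1.585 0.013
endloop
endfacet
facet normal 0.835 -0.550 0.027
outer loop
vertex 2.455 -0.985 0.207
vertex 1.711 -2.123 0.039
vertex 2.567 -0.875 -1.033
endloop
endfacet
facet normal -0.089 -0.088 0.992
outer loop
vertex 2.455 -0.985 0.207
vertex 1.637 -0.447 0.181
vertex 1.711 -2.123 0.039
endloop
endfacet
facet normal -0.835 0.550 -0.027
outer loop
vertex 0.893 -1.585 0.013
vertex 1.637 -0.447 0.181
vertex 1.005 -1.475 -1.227
endloop
endfacet
facet normal 0.089 0.088 -0.992
outer loop
vertex 1.749 -0.337 -1.059
vertex 2.567 -0.875 -1.033
vertex 1.005 -1.475 -1.227
endloop
endfacet
facet normal -0.835 0.550 -0.027
outer loop
vertex 1.005 -1.475 -1.227
vertex 1.637 -0.447 0.181
vertex 1.749 -0.337 -1.059
endloop
endfacet
facet normal 0.543 0.831 0.123
outer loop
vertex 1.749 -0.337 -1.059
vertex 2.455 -0.985 0.207
vertex 2.567 -0.875 -1.033
endloop
endfacet
facet normal 0.543 0.831 0.123
outer loop
vertex 1.637 -0.447 0.181
vertex 2.455 -0.985 0.207
vertex 1.749 -0.337 -1.059
endloop
endfacet

endsolid


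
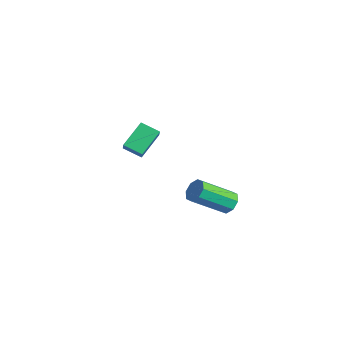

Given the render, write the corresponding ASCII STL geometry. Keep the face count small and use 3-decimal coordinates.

solid 
facet normal 0.112 0.808 -0.579
outer loop
vertex 3.764 4.271 -2.59
vertex 3.242 4.096 -2.935
vertex 3.343 4.461 -2.406
endloop
endfacet
facet normal 0.520 0.449 0.726
outer loop
vertex 3.764 4.271 -2.59
vertex 3.343 4.461 -2.406
vertex 3.541 2.639 -1.421
endloop
endfacet
facet normal 0.520 0.449 0.726
outer loop
vertex 3.541 2.639 -1.421
vertex 3.343 4.461 -2.406
vertex 3.12 2.829 -1.237
endloop
endfacet
facet normal -0.111 -0.807 0.580
outer loop
vertex 3.541 2.639 -1.421
vertex 3.12 2.829 -1.237
vertex 3.018 2.464 -1.765
endloop
endfacet
facet normal 0.110 0.808 -0.579
outer loop
vertex 3.343 4.461 -2.406
vertex 3.242 4.096 -2.935
vertex 2.862 4.437 -2.531
endloop
endfacet
facet normal -0.231 0.587 0.776
outer loop
vertex 3.343 4.461 -2.406
vertex 2.862 4.437 -2.531
vertex 3.12 2.829 -1.237
endloop
endfacet
facet normal -0.231 0.587 0.776
outer loop
vertex 3.12 2.829 -1.237
vertex 2.862 4.437 -2.531
vertex 2.639 2.805 -1.362
endloop
endfacet
facet normal -0.110 -0.807 0.580
outer loop
vertex 3.12 2.829 -1.237
vertex 2.639 2.805 -1.362
vertex 3.018 2.464 -1.765
endloop
endfacet
facet normal 0.110 0.808 -0.579
outer loop
vertex 2.862 4.437 -2.531
vertex 3.242 4.096 -2.935
vertex 2.604 4.213 -2.893
endloop
endfacet
facet normal -0.848 0.380 0.369
outer loop
vertex 2.862 4.437 -2.531
vertex 2.604 4.213 -2.893
vertex 2.639 2.805 -1.362
endloop
endfacet
facet normal -0.847 0.381 0.370
outer loop
vertex 2.639 2.805 -1.362
vertex 2.604 4.213 -2.893
vertex 2.38 2.581 -1.724
endloop
endfacet
facet normal -0.111 -0.808 0.579
outer loop
vertex 2.639 2.805 -1.362
vertex 2.38 2.581 -1.724
vertex 3.018 2.464 -1.765
endloop
endfacet
facet normal 0.110 0.808 -0.579
outer loop
vertex 2.604 4.213 -2.893
vertex 3.242 4.096 -2.935
vertex 2.719 3.921 -3.279
endloop
endfacet
facet normal -0.967 -0.048 -0.252
outer loop
vertex 2.604 4.213 -2.893
vertex 2.719 3.921 -3.279
vertex 2.38 2.581 -1.724
endloop
endfacet
facet normal -0.966 -0.049 -0.253
outer loop
vertex 2.38 2.581 -1.724
vertex 2.719 3.921 -3.279
vertex 2.496 2.289 -2.11
endloop
endfacet
facet normal -0.111 -0.808 0.578
outer loop
vertex 2.38 2.581 -1.724
vertex 2.496 2.289 -2.11
vertex 3.018 2.464 -1.765
endloop
endfacet
facet normal 0.111 0.807 -0.580
outer loop
vertex 2.719 3.921 -3.279
vertex 3.242 4.096 -2.935
vertex 3.14 3.731 -3.463
endloop
endfacet
facet normal -0.520 -0.449 -0.726
outer loop
vertex 2.719 3.921 -3.279
vertex 3.14 3.731 -3.463
vertex 2.496 2.289 -2.11
endloop
endfacet
facet normal -0.520 -0.449 -0.726
outer loop
vertex 2.496 2.289 -2.11
vertex 3.14 3.731 -3.463
vertex 2.917 2.099 -2.294
endloop
endfacet
facet normal -0.112 -0.808 0.579
outer loop
vertex 2.496 2.289 -2.11
vertex 2.917 2.099 -2.294
vertex 3.018 2.464 -1.765
endloop
endfacet
facet normal 0.110 0.807 -0.580
outer loop
vertex 3.14 3.731 -3.463
vertex 3.242 4.096 -2.935
vertex 3.621 3.755 -3.338
endloop
endfacet
facet normal 0.231 -0.587 -0.776
outer loop
vertex 3.14 3.731 -3.463
vertex 3.621 3.755 -3.338
vertex 2.917 2.099 -2.294
endloop
endfacet
facet normal 0.231 -0.587 -0.776
outer loop
vertex 2.917 2.099 -2.294
vertex 3.621 3.755 -3.338
vertex 3.398 2.123 -2.169
endloop
endfacet
facet normal -0.110 -0.808 0.579
outer loop
vertex 2.917 2.099 -2.294
vertex 3.398 2.123 -2.169
vertex 3.018 2.464 -1.765
endloop
endfacet
facet normal 0.111 0.808 -0.579
outer loop
vertex 3.621 3.755 -3.338
vertex 3.242 4.096 -2.935
vertex 3.88 3.979 -2.976
endloop
endfacet
facet normal 0.847 -0.381 -0.370
outer loop
vertex 3.621 3.755 -3.338
vertex 3.88 3.979 -2.976
vertex 3.398 2.123 -2.169
endloop
endfacet
facet normal 0.848 -0.381 -0.369
outer loop
vertex 3.398 2.123 -2.169
vertex 3.88 3.979 -2.976
vertex 3.656 2.347 -1.807
endloop
endfacet
facet normal -0.110 -0.808 0.579
outer loop
vertex 3.398 2.123 -2.169
vertex 3.656 2.347 -1.807
vertex 3.018 2.464 -1.765
endloop
endfacet
facet normal 0.111 0.808 -0.578
outer loop
vertex 3.88 3.979 -2.976
vertex 3.242 4.096 -2.935
vertex 3.764 4.271 -2.59
endloop
endfacet
facet normal 0.966 0.049 0.253
outer loop
vertex 3.88 3.979 -2.976
vertex 3.764 4.271 -2.59
vertex 3.656 2.347 -1.807
endloop
endfacet
facet normal 0.967 0.048 0.252
outer loop
vertex 3.656 2.347 -1.807
vertex 3.764 4.271 -2.59
vertex 3.541 2.639 -1.421
endloop
endfacet
facet normal -0.110 -0.808 0.579
outer loop
vertex 3.656 2.347 -1.807
vertex 3.541 2.639 -1.421
vertex 3.018 2.464 -1.765
endloop
endfacet
facet normal -0.666 -0.626 0.406
outer loop
vertex -2.705 1.575 -1.782
vertex -3.205 2.734 -0.816
vertex -3.374 1.849 -2.458
endloop
endfacet
facet normal 0.315 -0.729 -0.607
outer loop
vertex -2.675 2.506 -2.884
vertex -2.705 1.575 -1.782
vertex -3.374 1.849 -2.458
endloop
endfacet
facet normal -0.666 -0.626 0.406
outer loop
vertex -3.374 1.849 -2.458
vertex -3.205 2.734 -0.816
vertex -3.875 3.008 -1.492
endloop
endfacet
facet normal -0.676 0.277 -0.683
outer loop
vertex -3.875 3.008 -1.492
vertex -2.675 2.506 -2.884
vertex -3.374 1.849 -2.458
endloop
endfacet
facet normal 0.676 -0.277 0.682
outer loop
vertex -2.705 1.575 -1.782
vertex -2.506 3.391 -1.242
vertex -3.205 2.734 -0.816
endloop
endfacet
facet normal 0.315 -0.729 -0.608
outer loop
vertex -2.005 2.232 -2.208
vertex -2.705 1.575 -1.782
vertex -2.675 2.506 -2.884
endloop
endfacet
facet normal 0.676 -0.277 0.683
outer loop
vertex -2.005 2.232 -2.208
vertex -2.506 3.391 -1.242
vertex -2.705 1.575 -1.782
endloop
endfacet
facet normal -0.315 0.729 0.608
outer loop
vertex -3.205 2.734 -0.816
vertex -2.506 3.391 -1.242
vertex -3.875 3.008 -1.492
endloop
endfacet
facet normal -0.676 0.277 -0.683
outer loop
vertex -3.175 3.665 -1.918
vertex -2.675 2.506 -2.884
vertex -3.875 3.008 -1.492
endloop
endfacet
facet normal -0.315 0.729 0.607
outer loop
vertex -3.875 3.008 -1.492
vertex -2.506 3.391 -1.242
vertex -3.175 3.665 -1.918
endloop
endfacet
facet normal 0.666 0.626 -0.406
outer loop
vertex -3.175 3.665 -1.918
vertex -2.005 2.232 -2.208
vertex -2.675 2.506 -2.884
endloop
endfacet
facet normal 0.666 0.626 -0.406
outer loop
vertex -2.506 3.391 -1.242
vertex -2.005 2.232 -2.208
vertex -3.175 3.665 -1.918
endloop
endfacet

endsolid


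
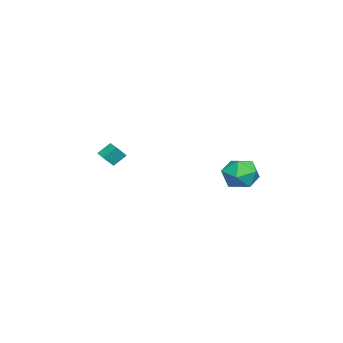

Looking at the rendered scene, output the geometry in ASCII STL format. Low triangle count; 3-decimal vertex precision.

solid 
facet normal -0.772 -0.624 0.125
outer loop
vertex -2.955 -3.569 4.258
vertex -3.407 -3.143 3.593
vertex -2.57 -4.176 3.607
endloop
endfacet
facet normal 0.497 -0.468 0.731
outer loop
vertex -1.953 -3.677 3.507
vertex -2.955 -3.569 4.258
vertex -2.57 -4.176 3.607
endloop
endfacet
facet normal -0.772 -0.624 0.125
outer loop
vertex -2.57 -4.176 3.607
vertex -3.407 -3.143 3.593
vertex -3.022 -3.75 2.942
endloop
endfacet
facet normal 0.397 -0.626 -0.671
outer loop
vertex -3.022 -3.75 2.942
vertex -1.953 -3.677 3.507
vertex -2.57 -4.176 3.607
endloop
endfacet
facet normal -0.397 0.626 0.671
outer loop
vertex -2.955 -3.569 4.258
vertex -2.79 -2.644 3.493
vertex -3.407 -3.143 3.593
endloop
endfacet
facet normal 0.497 -0.468 0.731
outer loop
vertex -2.338 -3.07 4.158
vertex -2.955 -3.569 4.258
vertex -1.953 -3.677 3.507
endloop
endfacet
facet normal -0.397 0.626 0.671
outer loop
vertex -2.338 -3.07 4.158
vertex -2.79 -2.644 3.493
vertex -2.955 -3.569 4.258
endloop
endfacet
facet normal -0.497 0.468 -0.731
outer loop
vertex -3.407 -3.143 3.593
vertex -2.79 -2.644 3.493
vertex -3.022 -3.75 2.942
endloop
endfacet
facet normal 0.397 -0.626 -0.671
outer loop
vertex -2.405 -3.251 2.842
vertex -1.953 -3.677 3.507
vertex -3.022 -3.75 2.942
endloop
endfacet
facet normal -0.497 0.468 -0.731
outer loop
vertex -3.022 -3.75 2.942
vertex -2.79 -2.644 3.493
vertex -2.405 -3.251 2.842
endloop
endfacet
facet normal 0.772 0.624 -0.125
outer loop
vertex -2.405 -3.251 2.842
vertex -2.338 -3.07 4.158
vertex -1.953 -3.677 3.507
endloop
endfacet
facet normal 0.772 0.624 -0.125
outer loop
vertex -2.79 -2.644 3.493
vertex -2.338 -3.07 4.158
vertex -2.405 -3.251 2.842
endloop
endfacet
facet normal -0.295 -0.063 0.954
outer loop
vertex -2.639 4.144 3.716
vertex -2.604 3.021 3.653
vertex -1.691 3.595 3.973
endloop
endfacet
facet normal 0.081 0.533 0.842
outer loop
vertex -2.639 4.144 3.716
vertex -1.691 3.595 3.973
vertex -1.646 4.543 3.368
endloop
endfacet
facet normal -0.249 0.910 0.332
outer loop
vertex -2.639 4.144 3.716
vertex -1.646 4.543 3.368
vertex -2.531 4.554 2.674
endloop
endfacet
facet normal -0.828 0.546 0.129
outer loop
vertex -2.639 4.144 3.716
vertex -2.531 4.554 2.674
vertex -3.123 3.614 2.85
endloop
endfacet
facet normal -0.857 -0.055 0.513
outer loop
vertex -2.639 4.144 3.716
vertex -3.123 3.614 2.85
vertex -2.604 3.021 3.653
endloop
endfacet
facet normal 0.724 0.346 0.597
outer loop
vertex -1.646 4.543 3.368
vertex -1.691 3.595 3.973
vertex -0.997 3.666 3.09
endloop
endfacet
facet normal 0.117 -0.619 0.777
outer loop
vertex -1.691 3.595 3.973
vertex -2.604 3.021 3.653
vertex -1.589 2.726 3.266
endloop
endfacet
facet normal -0.792 -0.607 0.064
outer loop
vertex -2.604 3.021 3.653
vertex -3.123 3.614 2.85
vertex -2.474 2.737 2.572
endloop
endfacet
facet normal -0.746 0.365 -0.557
outer loop
vertex -3.123 3.614 2.85
vertex -2.531 4.554 2.674
vertex -2.429 3.685 1.967
endloop
endfacet
facet normal 0.191 0.955 -0.228
outer loop
vertex -2.531 4.554 2.674
vertex -1.646 4.543 3.368
vertex -1.516 4.259 2.287
endloop
endfacet
facet normal 0.828 -0.546 -0.129
outer loop
vertex -1.481 3.136 2.224
vertex -0.997 3.666 3.09
vertex -1.589 2.726 3.266
endloop
endfacet
facet normal 0.249 -0.910 -0.332
outer loop
vertex -1.481 3.136 2.224
vertex -1.589 2.726 3.266
vertex -2.474 2.737 2.572
endloop
endfacet
facet normal -0.081 -0.533 -0.842
outer loop
vertex -1.481 3.136 2.224
vertex -2.474 2.737 2.572
vertex -2.429 3.685 1.967
endloop
endfacet
facet normal 0.295 0.063 -0.954
outer loop
vertex -1.481 3.136 2.224
vertex -2.429 3.685 1.967
vertex -1.516 4.259 2.287
endloop
endfacet
facet normal 0.857 0.055 -0.513
outer loop
vertex -1.481 3.136 2.224
vertex -1.516 4.259 2.287
vertex -0.997 3.666 3.09
endloop
endfacet
facet normal 0.746 -0.365 0.557
outer loop
vertex -1.589 2.726 3.266
vertex -0.997 3.666 3.09
vertex -1.691 3.595 3.973
endloop
endfacet
facet normal -0.191 -0.955 0.228
outer loop
vertex -2.474 2.737 2.572
vertex -1.589 2.726 3.266
vertex -2.604 3.021 3.653
endloop
endfacet
facet normal -0.724 -0.346 -0.597
outer loop
vertex -2.429 3.685 1.967
vertex -2.474 2.737 2.572
vertex -3.123 3.614 2.85
endloop
endfacet
facet normal -0.117 0.619 -0.777
outer loop
vertex -1.516 4.259 2.287
vertex -2.429 3.685 1.967
vertex -2.531 4.554 2.674
endloop
endfacet
facet normal 0.792 0.607 -0.064
outer loop
vertex -0.997 3.666 3.09
vertex -1.516 4.259 2.287
vertex -1.646 4.543 3.368
endloop
endfacet

endsolid


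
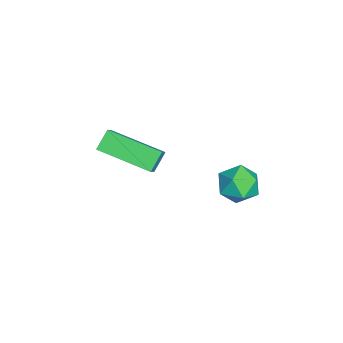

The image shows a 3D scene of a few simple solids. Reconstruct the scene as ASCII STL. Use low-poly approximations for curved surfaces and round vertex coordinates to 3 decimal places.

solid 
facet normal -0.626 0.390 0.675
outer loop
vertex 0.41 -3.101 -0.08
vertex 1.007 -1.28 -0.578
vertex -0.352 -3.052 -0.815
endloop
endfacet
facet normal -0.302 -0.919 0.252
outer loop
vertex 0.173 -3.38 -1.382
vertex 0.41 -3.101 -0.08
vertex -0.352 -3.052 -0.815
endloop
endfacet
facet normal -0.625 0.389 0.676
outer loop
vertex -0.352 -3.052 -0.815
vertex 1.007 -1.28 -0.578
vertex 0.244 -1.231 -1.312
endloop
endfacet
facet normal -0.719 0.046 -0.693
outer loop
vertex 0.244 -1.231 -1.312
vertex 0.173 -3.38 -1.382
vertex -0.352 -3.052 -0.815
endloop
endfacet
facet normal 0.719 -0.046 0.693
outer loop
vertex 0.41 -3.101 -0.08
vertex 1.532 -1.608 -1.145
vertex 1.007 -1.28 -0.578
endloop
endfacet
facet normal -0.301 -0.920 0.252
outer loop
vertex 0.936 -3.429 -0.648
vertex 0.41 -3.101 -0.08
vertex 0.173 -3.38 -1.382
endloop
endfacet
facet normal 0.719 -0.046 0.693
outer loop
vertex 0.936 -3.429 -0.648
vertex 1.532 -1.608 -1.145
vertex 0.41 -3.101 -0.08
endloop
endfacet
facet normal 0.302 0.919 -0.252
outer loop
vertex 1.007 -1.28 -0.578
vertex 1.532 -1.608 -1.145
vertex 0.244 -1.231 -1.312
endloop
endfacet
facet normal -0.719 0.046 -0.693
outer loop
vertex 0.77 -1.559 -1.88
vertex 0.173 -3.38 -1.382
vertex 0.244 -1.231 -1.312
endloop
endfacet
facet normal 0.302 0.920 -0.252
outer loop
vertex 0.244 -1.231 -1.312
vertex 1.532 -1.608 -1.145
vertex 0.77 -1.559 -1.88
endloop
endfacet
facet normal 0.625 -0.390 -0.676
outer loop
vertex 0.77 -1.559 -1.88
vertex 0.936 -3.429 -0.648
vertex 0.173 -3.38 -1.382
endloop
endfacet
facet normal 0.626 -0.389 -0.675
outer loop
vertex 1.532 -1.608 -1.145
vertex 0.936 -3.429 -0.648
vertex 0.77 -1.559 -1.88
endloop
endfacet
facet normal -0.055 0.993 0.106
outer loop
vertex 3.775 1.919 0.113
vertex 3.126 1.84 0.516
vertex 3.804 1.839 0.876
endloop
endfacet
facet normal 0.624 0.779 0.058
outer loop
vertex 3.775 1.919 0.113
vertex 3.804 1.839 0.876
vertex 4.308 1.468 0.431
endloop
endfacet
facet normal 0.703 0.434 -0.564
outer loop
vertex 3.775 1.919 0.113
vertex 4.308 1.468 0.431
vertex 3.941 1.239 -0.203
endloop
endfacet
facet normal 0.073 0.435 -0.897
outer loop
vertex 3.775 1.919 0.113
vertex 3.941 1.239 -0.203
vertex 3.211 1.469 -0.151
endloop
endfacet
facet normal -0.396 0.780 -0.484
outer loop
vertex 3.775 1.919 0.113
vertex 3.211 1.469 -0.151
vertex 3.126 1.84 0.516
endloop
endfacet
facet normal 0.748 0.315 0.585
outer loop
vertex 4.308 1.468 0.431
vertex 3.804 1.839 0.876
vertex 3.989 1.111 1.031
endloop
endfacet
facet normal -0.351 0.660 0.664
outer loop
vertex 3.804 1.839 0.876
vertex 3.126 1.84 0.516
vertex 3.259 1.341 1.083
endloop
endfacet
facet normal -0.903 0.317 -0.291
outer loop
vertex 3.126 1.84 0.516
vertex 3.211 1.469 -0.151
vertex 2.892 1.112 0.449
endloop
endfacet
facet normal -0.144 -0.241 -0.960
outer loop
vertex 3.211 1.469 -0.151
vertex 3.941 1.239 -0.203
vertex 3.396 0.741 0.004
endloop
endfacet
facet normal 0.875 -0.243 -0.419
outer loop
vertex 3.941 1.239 -0.203
vertex 4.308 1.468 0.431
vertex 4.074 0.74 0.364
endloop
endfacet
facet normal -0.073 -0.435 0.897
outer loop
vertex 3.425 0.661 0.767
vertex 3.989 1.111 1.031
vertex 3.259 1.341 1.083
endloop
endfacet
facet normal -0.703 -0.434 0.564
outer loop
vertex 3.425 0.661 0.767
vertex 3.259 1.341 1.083
vertex 2.892 1.112 0.449
endloop
endfacet
facet normal -0.624 -0.779 -0.058
outer loop
vertex 3.425 0.661 0.767
vertex 2.892 1.112 0.449
vertex 3.396 0.741 0.004
endloop
endfacet
facet normal 0.055 -0.993 -0.106
outer loop
vertex 3.425 0.661 0.767
vertex 3.396 0.741 0.004
vertex 4.074 0.74 0.364
endloop
endfacet
facet normal 0.396 -0.780 0.484
outer loop
vertex 3.425 0.661 0.767
vertex 4.074 0.74 0.364
vertex 3.989 1.111 1.031
endloop
endfacet
facet normal 0.144 0.241 0.960
outer loop
vertex 3.259 1.341 1.083
vertex 3.989 1.111 1.031
vertex 3.804 1.839 0.876
endloop
endfacet
facet normal -0.875 0.243 0.419
outer loop
vertex 2.892 1.112 0.449
vertex 3.259 1.341 1.083
vertex 3.126 1.84 0.516
endloop
endfacet
facet normal -0.748 -0.315 -0.585
outer loop
vertex 3.396 0.741 0.004
vertex 2.892 1.112 0.449
vertex 3.211 1.469 -0.151
endloop
endfacet
facet normal 0.351 -0.660 -0.664
outer loop
vertex 4.074 0.74 0.364
vertex 3.396 0.741 0.004
vertex 3.941 1.239 -0.203
endloop
endfacet
facet normal 0.903 -0.317 0.291
outer loop
vertex 3.989 1.111 1.031
vertex 4.074 0.74 0.364
vertex 4.308 1.468 0.431
endloop
endfacet

endsolid


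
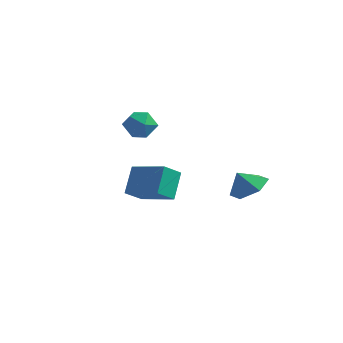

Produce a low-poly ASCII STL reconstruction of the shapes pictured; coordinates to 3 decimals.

solid 
facet normal 0.466 0.236 -0.853
outer loop
vertex 3.773 2.834 -2.546
vertex 2.938 2.446 -3.11
vertex 2.954 3.484 -2.814
endloop
endfacet
facet normal 0.058 0.443 0.895
outer loop
vertex 3.773 2.834 -2.546
vertex 2.954 3.484 -2.814
vertex 2.402 2.174 -2.13
endloop
endfacet
facet normal 0.466 0.236 -0.853
outer loop
vertex 2.954 3.484 -2.814
vertex 2.938 2.446 -3.11
vertex 2.119 3.096 -3.378
endloop
endfacet
facet normal -0.628 0.551 0.550
outer loop
vertex 2.954 3.484 -2.814
vertex 2.119 3.096 -3.378
vertex 2.402 2.174 -2.13
endloop
endfacet
facet normal 0.467 0.237 -0.852
outer loop
vertex 2.119 3.096 -3.378
vertex 2.938 2.446 -3.11
vertex 2.103 2.058 -3.675
endloop
endfacet
facet normal -0.980 -0.040 0.193
outer loop
vertex 2.119 3.096 -3.378
vertex 2.103 2.058 -3.675
vertex 2.402 2.174 -2.13
endloop
endfacet
facet normal 0.466 0.237 -0.852
outer loop
vertex 2.103 2.058 -3.675
vertex 2.938 2.446 -3.11
vertex 2.923 1.408 -3.407
endloop
endfacet
facet normal -0.647 -0.741 0.181
outer loop
vertex 2.103 2.058 -3.675
vertex 2.923 1.408 -3.407
vertex 2.402 2.174 -2.13
endloop
endfacet
facet normal 0.466 0.237 -0.852
outer loop
vertex 2.923 1.408 -3.407
vertex 2.938 2.446 -3.11
vertex 3.758 1.796 -2.842
endloop
endfacet
facet normal 0.039 -0.850 0.526
outer loop
vertex 2.923 1.408 -3.407
vertex 3.758 1.796 -2.842
vertex 2.402 2.174 -2.13
endloop
endfacet
facet normal 0.466 0.236 -0.853
outer loop
vertex 3.758 1.796 -2.842
vertex 2.938 2.446 -3.11
vertex 3.773 2.834 -2.546
endloop
endfacet
facet normal 0.392 -0.258 0.883
outer loop
vertex 3.758 1.796 -2.842
vertex 3.773 2.834 -2.546
vertex 2.402 2.174 -2.13
endloop
endfacet
facet normal -0.016 0.896 -0.444
outer loop
vertex -2.932 3.713 -1.337
vertex -3.827 3.851 -1.026
vertex -3.085 4.13 -0.489
endloop
endfacet
facet normal 0.646 0.725 -0.240
outer loop
vertex -2.932 3.713 -1.337
vertex -3.085 4.13 -0.489
vertex -2.39 3.479 -0.584
endloop
endfacet
facet normal 0.823 0.110 -0.558
outer loop
vertex -2.932 3.713 -1.337
vertex -2.39 3.479 -0.584
vertex -2.702 2.798 -1.179
endloop
endfacet
facet normal 0.269 -0.098 -0.958
outer loop
vertex -2.932 3.713 -1.337
vertex -2.702 2.798 -1.179
vertex -3.59 3.028 -1.452
endloop
endfacet
facet normal -0.249 0.388 -0.888
outer loop
vertex -2.932 3.713 -1.337
vertex -3.59 3.028 -1.452
vertex -3.827 3.851 -1.026
endloop
endfacet
facet normal 0.638 0.613 0.466
outer loop
vertex -2.39 3.479 -0.584
vertex -3.085 4.13 -0.489
vertex -2.95 3.472 0.192
endloop
endfacet
facet normal -0.433 0.891 0.135
outer loop
vertex -3.085 4.13 -0.489
vertex -3.827 3.851 -1.026
vertex -3.838 3.702 -0.081
endloop
endfacet
facet normal -0.809 0.069 -0.583
outer loop
vertex -3.827 3.851 -1.026
vertex -3.59 3.028 -1.452
vertex -4.15 3.021 -0.676
endloop
endfacet
facet normal 0.029 -0.716 -0.698
outer loop
vertex -3.59 3.028 -1.452
vertex -2.702 2.798 -1.179
vertex -3.455 2.37 -0.771
endloop
endfacet
facet normal 0.924 -0.380 -0.049
outer loop
vertex -2.702 2.798 -1.179
vertex -2.39 3.479 -0.584
vertex -2.713 2.649 -0.234
endloop
endfacet
facet normal -0.269 0.098 0.958
outer loop
vertex -3.608 2.787 0.077
vertex -2.95 3.472 0.192
vertex -3.838 3.702 -0.081
endloop
endfacet
facet normal -0.823 -0.110 0.558
outer loop
vertex -3.608 2.787 0.077
vertex -3.838 3.702 -0.081
vertex -4.15 3.021 -0.676
endloop
endfacet
facet normal -0.646 -0.725 0.240
outer loop
vertex -3.608 2.787 0.077
vertex -4.15 3.021 -0.676
vertex -3.455 2.37 -0.771
endloop
endfacet
facet normal 0.016 -0.896 0.444
outer loop
vertex -3.608 2.787 0.077
vertex -3.455 2.37 -0.771
vertex -2.713 2.649 -0.234
endloop
endfacet
facet normal 0.249 -0.388 0.888
outer loop
vertex -3.608 2.787 0.077
vertex -2.713 2.649 -0.234
vertex -2.95 3.472 0.192
endloop
endfacet
facet normal -0.029 0.716 0.698
outer loop
vertex -3.838 3.702 -0.081
vertex -2.95 3.472 0.192
vertex -3.085 4.13 -0.489
endloop
endfacet
facet normal -0.924 0.380 0.049
outer loop
vertex -4.15 3.021 -0.676
vertex -3.838 3.702 -0.081
vertex -3.827 3.851 -1.026
endloop
endfacet
facet normal -0.638 -0.613 -0.466
outer loop
vertex -3.455 2.37 -0.771
vertex -4.15 3.021 -0.676
vertex -3.59 3.028 -1.452
endloop
endfacet
facet normal 0.433 -0.891 -0.135
outer loop
vertex -2.713 2.649 -0.234
vertex -3.455 2.37 -0.771
vertex -2.702 2.798 -1.179
endloop
endfacet
facet normal 0.809 -0.069 0.583
outer loop
vertex -2.95 3.472 0.192
vertex -2.713 2.649 -0.234
vertex -2.39 3.479 -0.584
endloop
endfacet
facet normal -0.926 0.198 -0.321
outer loop
vertex -1.475 -1.854 -2.435
vertex -1.651 -0.762 -1.251
vertex -1.038 -0.993 -3.164
endloop
endfacet
facet normal 0.109 -0.674 -0.731
outer loop
vertex 0.851 -1.398 -2.509
vertex -1.475 -1.854 -2.435
vertex -1.038 -0.993 -3.164
endloop
endfacet
facet normal -0.926 0.198 -0.321
outer loop
vertex -1.038 -0.993 -3.164
vertex -1.651 -0.762 -1.251
vertex -1.214 0.099 -1.981
endloop
endfacet
facet normal 0.362 0.711 -0.603
outer loop
vertex -1.214 0.099 -1.981
vertex 0.851 -1.398 -2.509
vertex -1.038 -0.993 -3.164
endloop
endfacet
facet normal -0.361 -0.712 0.603
outer loop
vertex -1.475 -1.854 -2.435
vertex 0.238 -1.167 -0.596
vertex -1.651 -0.762 -1.251
endloop
endfacet
facet normal 0.109 -0.674 -0.730
outer loop
vertex 0.414 -2.259 -1.779
vertex -1.475 -1.854 -2.435
vertex 0.851 -1.398 -2.509
endloop
endfacet
facet normal -0.362 -0.711 0.603
outer loop
vertex 0.414 -2.259 -1.779
vertex 0.238 -1.167 -0.596
vertex -1.475 -1.854 -2.435
endloop
endfacet
facet normal -0.109 0.674 0.730
outer loop
vertex -1.651 -0.762 -1.251
vertex 0.238 -1.167 -0.596
vertex -1.214 0.099 -1.981
endloop
endfacet
facet normal 0.362 0.711 -0.602
outer loop
vertex 0.675 -0.306 -1.325
vertex 0.851 -1.398 -2.509
vertex -1.214 0.099 -1.981
endloop
endfacet
facet normal -0.109 0.674 0.731
outer loop
vertex -1.214 0.099 -1.981
vertex 0.238 -1.167 -0.596
vertex 0.675 -0.306 -1.325
endloop
endfacet
facet normal 0.926 -0.198 0.321
outer loop
vertex 0.675 -0.306 -1.325
vertex 0.414 -2.259 -1.779
vertex 0.851 -1.398 -2.509
endloop
endfacet
facet normal 0.926 -0.198 0.321
outer loop
vertex 0.238 -1.167 -0.596
vertex 0.414 -2.259 -1.779
vertex 0.675 -0.306 -1.325
endloop
endfacet

endsolid


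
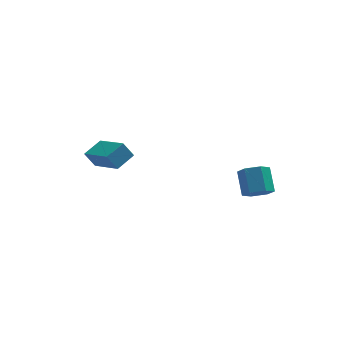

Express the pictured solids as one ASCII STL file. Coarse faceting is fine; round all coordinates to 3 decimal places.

solid 
facet normal -0.757 -0.558 -0.341
outer loop
vertex -3.39 2.232 -2.915
vertex -4.149 3.753 -3.718
vertex -2.963 2.078 -3.61
endloop
endfacet
facet normal 0.404 -0.809 0.427
outer loop
vertex -2.191 2.647 -3.262
vertex -3.39 2.232 -2.915
vertex -2.963 2.078 -3.61
endloop
endfacet
facet normal -0.757 -0.558 -0.341
outer loop
vertex -2.963 2.078 -3.61
vertex -4.149 3.753 -3.718
vertex -3.722 3.599 -4.413
endloop
endfacet
facet normal 0.514 -0.185 -0.837
outer loop
vertex -3.722 3.599 -4.413
vertex -2.191 2.647 -3.262
vertex -2.963 2.078 -3.61
endloop
endfacet
facet normal -0.514 0.185 0.837
outer loop
vertex -3.39 2.232 -2.915
vertex -3.377 4.322 -3.37
vertex -4.149 3.753 -3.718
endloop
endfacet
facet normal 0.404 -0.809 0.427
outer loop
vertex -2.618 2.801 -2.567
vertex -3.39 2.232 -2.915
vertex -2.191 2.647 -3.262
endloop
endfacet
facet normal -0.514 0.185 0.837
outer loop
vertex -2.618 2.801 -2.567
vertex -3.377 4.322 -3.37
vertex -3.39 2.232 -2.915
endloop
endfacet
facet normal -0.404 0.809 -0.427
outer loop
vertex -4.149 3.753 -3.718
vertex -3.377 4.322 -3.37
vertex -3.722 3.599 -4.413
endloop
endfacet
facet normal 0.514 -0.185 -0.837
outer loop
vertex -2.95 4.168 -4.065
vertex -2.191 2.647 -3.262
vertex -3.722 3.599 -4.413
endloop
endfacet
facet normal -0.404 0.809 -0.427
outer loop
vertex -3.722 3.599 -4.413
vertex -3.377 4.322 -3.37
vertex -2.95 4.168 -4.065
endloop
endfacet
facet normal 0.757 0.558 0.341
outer loop
vertex -2.95 4.168 -4.065
vertex -2.618 2.801 -2.567
vertex -2.191 2.647 -3.262
endloop
endfacet
facet normal 0.757 0.558 0.341
outer loop
vertex -3.377 4.322 -3.37
vertex -2.618 2.801 -2.567
vertex -2.95 4.168 -4.065
endloop
endfacet
facet normal 0.016 -0.741 -0.672
outer loop
vertex 2.532 -1.731 -3.091
vertex 2.09 -2.065 -2.733
vertex 1.887 -1.646 -3.2
endloop
endfacet
facet normal 0.209 0.658 -0.723
outer loop
vertex 2.532 -1.731 -3.091
vertex 1.887 -1.646 -3.2
vertex 2.513 -0.841 -2.286
endloop
endfacet
facet normal 0.209 0.659 -0.723
outer loop
vertex 2.513 -0.841 -2.286
vertex 1.887 -1.646 -3.2
vertex 1.867 -0.756 -2.395
endloop
endfacet
facet normal -0.016 0.742 0.671
outer loop
vertex 2.513 -0.841 -2.286
vertex 1.867 -0.756 -2.395
vertex 2.07 -1.175 -1.927
endloop
endfacet
facet normal 0.016 -0.741 -0.672
outer loop
vertex 1.887 -1.646 -3.2
vertex 2.09 -2.065 -2.733
vertex 1.444 -1.98 -2.842
endloop
endfacet
facet normal -0.741 0.441 -0.506
outer loop
vertex 1.887 -1.646 -3.2
vertex 1.444 -1.98 -2.842
vertex 1.867 -0.756 -2.395
endloop
endfacet
facet normal -0.742 0.441 -0.505
outer loop
vertex 1.867 -0.756 -2.395
vertex 1.444 -1.98 -2.842
vertex 1.425 -1.09 -2.037
endloop
endfacet
facet normal -0.017 0.741 0.671
outer loop
vertex 1.867 -0.756 -2.395
vertex 1.425 -1.09 -2.037
vertex 2.07 -1.175 -1.927
endloop
endfacet
facet normal 0.016 -0.742 -0.671
outer loop
vertex 1.444 -1.98 -2.842
vertex 2.09 -2.065 -2.733
vertex 1.647 -2.399 -2.374
endloop
endfacet
facet normal -0.951 -0.217 0.218
outer loop
vertex 1.444 -1.98 -2.842
vertex 1.647 -2.399 -2.374
vertex 1.425 -1.09 -2.037
endloop
endfacet
facet normal -0.951 -0.217 0.218
outer loop
vertex 1.425 -1.09 -2.037
vertex 1.647 -2.399 -2.374
vertex 1.628 -1.509 -1.569
endloop
endfacet
facet normal -0.017 0.741 0.671
outer loop
vertex 1.425 -1.09 -2.037
vertex 1.628 -1.509 -1.569
vertex 2.07 -1.175 -1.927
endloop
endfacet
facet normal 0.016 -0.742 -0.671
outer loop
vertex 1.647 -2.399 -2.374
vertex 2.09 -2.065 -2.733
vertex 2.293 -2.484 -2.265
endloop
endfacet
facet normal -0.209 -0.658 0.723
outer loop
vertex 1.647 -2.399 -2.374
vertex 2.293 -2.484 -2.265
vertex 1.628 -1.509 -1.569
endloop
endfacet
facet normal -0.209 -0.659 0.723
outer loop
vertex 1.628 -1.509 -1.569
vertex 2.293 -2.484 -2.265
vertex 2.273 -1.594 -1.46
endloop
endfacet
facet normal -0.016 0.741 0.672
outer loop
vertex 1.628 -1.509 -1.569
vertex 2.273 -1.594 -1.46
vertex 2.07 -1.175 -1.927
endloop
endfacet
facet normal 0.017 -0.741 -0.671
outer loop
vertex 2.293 -2.484 -2.265
vertex 2.09 -2.065 -2.733
vertex 2.735 -2.15 -2.623
endloop
endfacet
facet normal 0.742 -0.440 0.505
outer loop
vertex 2.293 -2.484 -2.265
vertex 2.735 -2.15 -2.623
vertex 2.273 -1.594 -1.46
endloop
endfacet
facet normal 0.741 -0.441 0.506
outer loop
vertex 2.273 -1.594 -1.46
vertex 2.735 -2.15 -2.623
vertex 2.716 -1.26 -1.818
endloop
endfacet
facet normal -0.016 0.741 0.672
outer loop
vertex 2.273 -1.594 -1.46
vertex 2.716 -1.26 -1.818
vertex 2.07 -1.175 -1.927
endloop
endfacet
facet normal 0.017 -0.741 -0.671
outer loop
vertex 2.735 -2.15 -2.623
vertex 2.09 -2.065 -2.733
vertex 2.532 -1.731 -3.091
endloop
endfacet
facet normal 0.951 0.217 -0.218
outer loop
vertex 2.735 -2.15 -2.623
vertex 2.532 -1.731 -3.091
vertex 2.716 -1.26 -1.818
endloop
endfacet
facet normal 0.951 0.217 -0.218
outer loop
vertex 2.716 -1.26 -1.818
vertex 2.532 -1.731 -3.091
vertex 2.513 -0.841 -2.286
endloop
endfacet
facet normal -0.016 0.742 0.671
outer loop
vertex 2.716 -1.26 -1.818
vertex 2.513 -0.841 -2.286
vertex 2.07 -1.175 -1.927
endloop
endfacet

endsolid


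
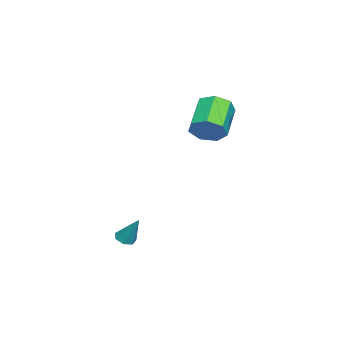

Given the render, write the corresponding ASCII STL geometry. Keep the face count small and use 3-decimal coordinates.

solid 
facet normal -0.252 -0.470 -0.846
outer loop
vertex 2.027 0.641 -4.85
vertex 1.482 0.588 -4.658
vertex 1.716 1.019 -4.967
endloop
endfacet
facet normal 0.786 0.581 -0.213
outer loop
vertex 2.027 0.641 -4.85
vertex 1.716 1.019 -4.967
vertex 1.918 1.392 -3.202
endloop
endfacet
facet normal -0.254 -0.469 -0.846
outer loop
vertex 1.716 1.019 -4.967
vertex 1.482 0.588 -4.658
vertex 1.229 1.073 -4.851
endloop
endfacet
facet normal 0.057 0.975 -0.213
outer loop
vertex 1.716 1.019 -4.967
vertex 1.229 1.073 -4.851
vertex 1.918 1.392 -3.202
endloop
endfacet
facet normal -0.253 -0.469 -0.847
outer loop
vertex 1.229 1.073 -4.851
vertex 1.482 0.588 -4.658
vertex 0.933 0.761 -4.59
endloop
endfacet
facet normal -0.661 0.739 0.133
outer loop
vertex 1.229 1.073 -4.851
vertex 0.933 0.761 -4.59
vertex 1.918 1.392 -3.202
endloop
endfacet
facet normal -0.253 -0.469 -0.846
outer loop
vertex 0.933 0.761 -4.59
vertex 1.482 0.588 -4.658
vertex 1.05 0.319 -4.38
endloop
endfacet
facet normal -0.825 0.049 0.563
outer loop
vertex 0.933 0.761 -4.59
vertex 1.05 0.319 -4.38
vertex 1.918 1.392 -3.202
endloop
endfacet
facet normal -0.254 -0.467 -0.847
outer loop
vertex 1.05 0.319 -4.38
vertex 1.482 0.588 -4.658
vertex 1.492 0.079 -4.38
endloop
endfacet
facet normal -0.313 -0.576 0.755
outer loop
vertex 1.05 0.319 -4.38
vertex 1.492 0.079 -4.38
vertex 1.918 1.392 -3.202
endloop
endfacet
facet normal -0.253 -0.468 -0.847
outer loop
vertex 1.492 0.079 -4.38
vertex 1.482 0.588 -4.658
vertex 1.927 0.222 -4.589
endloop
endfacet
facet normal 0.490 -0.665 0.564
outer loop
vertex 1.492 0.079 -4.38
vertex 1.927 0.222 -4.589
vertex 1.918 1.392 -3.202
endloop
endfacet
facet normal -0.253 -0.467 -0.847
outer loop
vertex 1.927 0.222 -4.589
vertex 1.482 0.588 -4.658
vertex 2.027 0.641 -4.85
endloop
endfacet
facet normal 0.980 -0.151 0.133
outer loop
vertex 1.927 0.222 -4.589
vertex 2.027 0.641 -4.85
vertex 1.918 1.392 -3.202
endloop
endfacet
facet normal 0.841 -0.014 -0.541
outer loop
vertex -2.255 3.832 2.218
vertex -2.812 3.764 1.355
vertex -2.484 4.61 1.842
endloop
endfacet
facet normal 0.478 0.492 0.728
outer loop
vertex -2.255 3.832 2.218
vertex -2.484 4.61 1.842
vertex -4.07 3.863 3.388
endloop
endfacet
facet normal 0.478 0.492 0.728
outer loop
vertex -4.07 3.863 3.388
vertex -2.484 4.61 1.842
vertex -4.299 4.641 3.012
endloop
endfacet
facet normal -0.840 0.015 0.542
outer loop
vertex -4.07 3.863 3.388
vertex -4.299 4.641 3.012
vertex -4.628 3.796 2.525
endloop
endfacet
facet normal 0.841 -0.014 -0.541
outer loop
vertex -2.484 4.61 1.842
vertex -2.812 3.764 1.355
vertex -2.96 4.751 1.099
endloop
endfacet
facet normal 0.097 0.987 0.125
outer loop
vertex -2.484 4.61 1.842
vertex -2.96 4.751 1.099
vertex -4.299 4.641 3.012
endloop
endfacet
facet normal 0.098 0.987 0.125
outer loop
vertex -4.299 4.641 3.012
vertex -2.96 4.751 1.099
vertex -4.775 4.782 2.27
endloop
endfacet
facet normal -0.840 0.015 0.542
outer loop
vertex -4.299 4.641 3.012
vertex -4.775 4.782 2.27
vertex -4.628 3.796 2.525
endloop
endfacet
facet normal 0.840 -0.015 -0.542
outer loop
vertex -2.96 4.751 1.099
vertex -2.812 3.764 1.355
vertex -3.325 4.149 0.549
endloop
endfacet
facet normal -0.356 0.739 -0.572
outer loop
vertex -2.96 4.751 1.099
vertex -3.325 4.149 0.549
vertex -4.775 4.782 2.27
endloop
endfacet
facet normal -0.356 0.739 -0.572
outer loop
vertex -4.775 4.782 2.27
vertex -3.325 4.149 0.549
vertex -5.141 4.18 1.719
endloop
endfacet
facet normal -0.840 0.015 0.542
outer loop
vertex -4.775 4.782 2.27
vertex -5.141 4.18 1.719
vertex -4.628 3.796 2.525
endloop
endfacet
facet normal 0.840 -0.014 -0.542
outer loop
vertex -3.325 4.149 0.549
vertex -2.812 3.764 1.355
vertex -3.304 3.257 0.605
endloop
endfacet
facet normal -0.541 -0.065 -0.838
outer loop
vertex -3.325 4.149 0.549
vertex -3.304 3.257 0.605
vertex -5.141 4.18 1.719
endloop
endfacet
facet normal -0.541 -0.065 -0.838
outer loop
vertex -5.141 4.18 1.719
vertex -3.304 3.257 0.605
vertex -5.12 3.289 1.775
endloop
endfacet
facet normal -0.840 0.014 0.542
outer loop
vertex -5.141 4.18 1.719
vertex -5.12 3.289 1.775
vertex -4.628 3.796 2.525
endloop
endfacet
facet normal 0.841 -0.015 -0.541
outer loop
vertex -3.304 3.257 0.605
vertex -2.812 3.764 1.355
vertex -2.913 2.747 1.226
endloop
endfacet
facet normal -0.319 -0.821 -0.473
outer loop
vertex -3.304 3.257 0.605
vertex -2.913 2.747 1.226
vertex -5.12 3.289 1.775
endloop
endfacet
facet normal -0.319 -0.821 -0.473
outer loop
vertex -5.12 3.289 1.775
vertex -2.913 2.747 1.226
vertex -4.728 2.779 2.396
endloop
endfacet
facet normal -0.840 0.014 0.542
outer loop
vertex -5.12 3.289 1.775
vertex -4.728 2.779 2.396
vertex -4.628 3.796 2.525
endloop
endfacet
facet normal 0.841 -0.015 -0.541
outer loop
vertex -2.913 2.747 1.226
vertex -2.812 3.764 1.355
vertex -2.446 3.003 1.944
endloop
endfacet
facet normal 0.143 -0.958 0.248
outer loop
vertex -2.913 2.747 1.226
vertex -2.446 3.003 1.944
vertex -4.728 2.779 2.396
endloop
endfacet
facet normal 0.143 -0.958 0.247
outer loop
vertex -4.728 2.779 2.396
vertex -2.446 3.003 1.944
vertex -4.261 3.034 3.114
endloop
endfacet
facet normal -0.840 0.014 0.542
outer loop
vertex -4.728 2.779 2.396
vertex -4.261 3.034 3.114
vertex -4.628 3.796 2.525
endloop
endfacet
facet normal 0.841 -0.015 -0.541
outer loop
vertex -2.446 3.003 1.944
vertex -2.812 3.764 1.355
vertex -2.255 3.832 2.218
endloop
endfacet
facet normal 0.498 -0.373 0.783
outer loop
vertex -2.446 3.003 1.944
vertex -2.255 3.832 2.218
vertex -4.261 3.034 3.114
endloop
endfacet
facet normal 0.498 -0.373 0.783
outer loop
vertex -4.261 3.034 3.114
vertex -2.255 3.832 2.218
vertex -4.07 3.863 3.388
endloop
endfacet
facet normal -0.840 0.014 0.542
outer loop
vertex -4.261 3.034 3.114
vertex -4.07 3.863 3.388
vertex -4.628 3.796 2.525
endloop
endfacet

endsolid
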